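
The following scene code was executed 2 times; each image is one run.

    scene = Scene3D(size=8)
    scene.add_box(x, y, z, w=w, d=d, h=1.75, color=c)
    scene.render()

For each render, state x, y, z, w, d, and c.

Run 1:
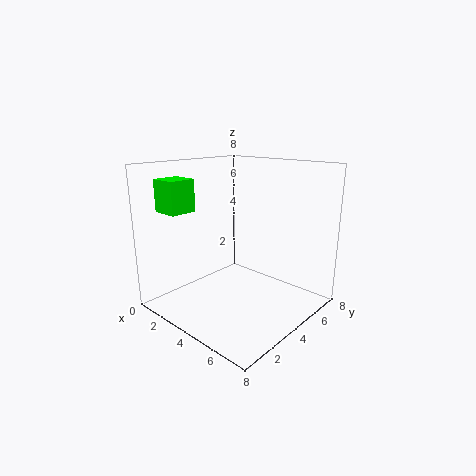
x = 0.75, y = 1, z = 5.5, w = 1.5, d = 1.5, c = 'lime'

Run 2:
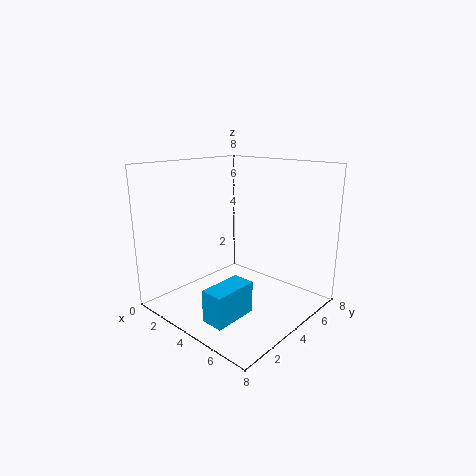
x = 4.25, y = 1, z = 0.25, w = 1.25, d = 2.5, c = 'deepskyblue'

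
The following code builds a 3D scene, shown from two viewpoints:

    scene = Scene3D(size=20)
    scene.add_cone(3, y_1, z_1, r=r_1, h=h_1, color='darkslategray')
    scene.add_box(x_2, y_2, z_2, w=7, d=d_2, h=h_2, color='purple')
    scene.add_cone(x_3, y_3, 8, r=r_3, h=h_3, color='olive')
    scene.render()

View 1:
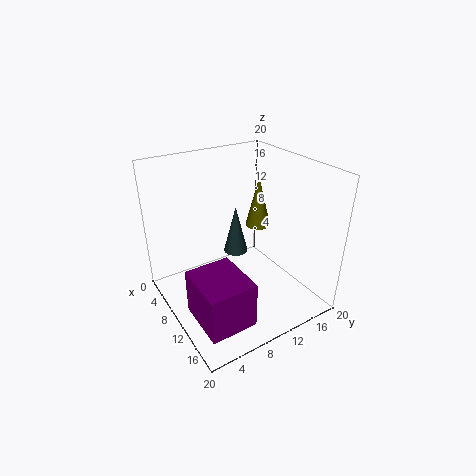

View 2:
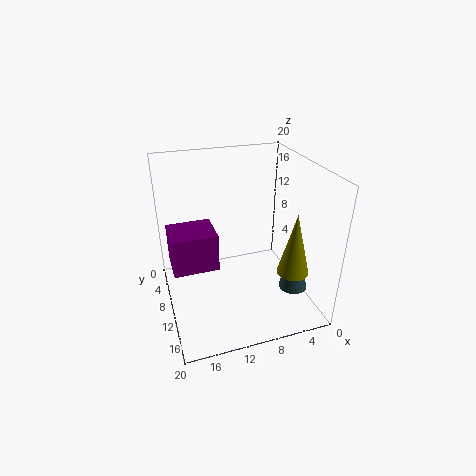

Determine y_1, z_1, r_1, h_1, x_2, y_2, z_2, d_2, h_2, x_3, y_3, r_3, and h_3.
y_1 = 14; z_1 = 3; r_1 = 2; h_1 = 8; x_2 = 12; y_2 = 1; z_2 = 3; d_2 = 6; h_2 = 6; x_3 = 5; y_3 = 17; r_3 = 2; h_3 = 8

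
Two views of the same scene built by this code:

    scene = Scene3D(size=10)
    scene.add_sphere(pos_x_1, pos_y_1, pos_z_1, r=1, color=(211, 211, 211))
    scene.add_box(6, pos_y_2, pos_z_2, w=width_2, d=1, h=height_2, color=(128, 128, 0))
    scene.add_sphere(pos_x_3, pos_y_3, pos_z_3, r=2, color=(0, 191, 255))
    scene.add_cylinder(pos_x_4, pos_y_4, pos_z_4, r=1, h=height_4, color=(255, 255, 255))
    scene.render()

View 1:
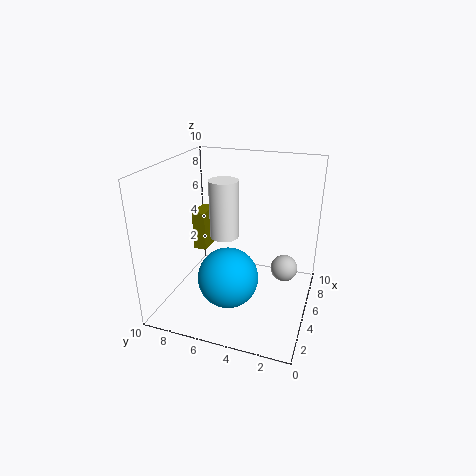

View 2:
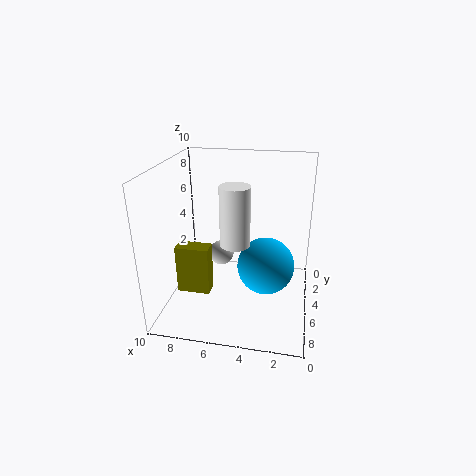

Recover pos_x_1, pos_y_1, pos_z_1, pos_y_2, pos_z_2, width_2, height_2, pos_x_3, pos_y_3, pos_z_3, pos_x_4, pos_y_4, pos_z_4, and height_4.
pos_x_1 = 7, pos_y_1 = 2, pos_z_1 = 2, pos_y_2 = 8, pos_z_2 = 3, width_2 = 2, height_2 = 3, pos_x_3 = 3, pos_y_3 = 5, pos_z_3 = 3, pos_x_4 = 5, pos_y_4 = 6, pos_z_4 = 5, height_4 = 4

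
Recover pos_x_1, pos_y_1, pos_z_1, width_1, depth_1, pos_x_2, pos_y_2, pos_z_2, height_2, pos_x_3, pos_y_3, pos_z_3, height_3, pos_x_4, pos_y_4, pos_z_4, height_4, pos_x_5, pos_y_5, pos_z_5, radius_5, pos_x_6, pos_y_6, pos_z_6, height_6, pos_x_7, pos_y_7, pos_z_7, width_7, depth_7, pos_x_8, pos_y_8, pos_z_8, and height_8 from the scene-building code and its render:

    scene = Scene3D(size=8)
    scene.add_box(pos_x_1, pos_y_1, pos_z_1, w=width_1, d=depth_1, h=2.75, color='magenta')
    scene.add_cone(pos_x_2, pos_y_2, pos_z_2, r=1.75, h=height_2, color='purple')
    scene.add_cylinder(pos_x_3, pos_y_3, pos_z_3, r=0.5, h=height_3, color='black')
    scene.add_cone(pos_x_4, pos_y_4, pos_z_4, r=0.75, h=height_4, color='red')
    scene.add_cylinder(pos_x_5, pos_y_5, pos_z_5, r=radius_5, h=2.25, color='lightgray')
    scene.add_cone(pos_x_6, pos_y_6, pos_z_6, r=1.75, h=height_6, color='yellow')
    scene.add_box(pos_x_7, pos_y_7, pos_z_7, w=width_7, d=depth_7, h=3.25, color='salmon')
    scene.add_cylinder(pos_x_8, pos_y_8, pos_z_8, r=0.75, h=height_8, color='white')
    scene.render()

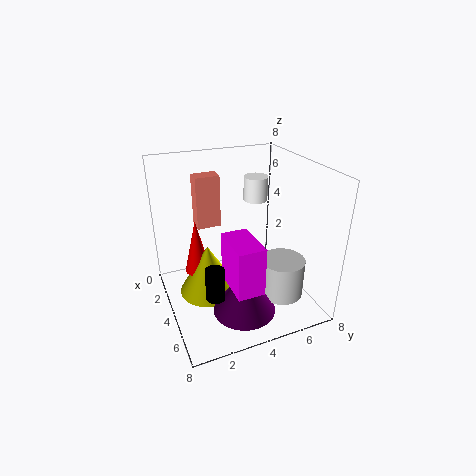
pos_x_1 = 4, pos_y_1 = 3, pos_z_1 = 1.75, width_1 = 2.5, depth_1 = 1.5, pos_x_2 = 5.5, pos_y_2 = 3.75, pos_z_2 = 0.25, height_2 = 2.5, pos_x_3 = 5.75, pos_y_3 = 2, pos_z_3 = 1.75, height_3 = 1.75, pos_x_4 = 2.5, pos_y_4 = 2, pos_z_4 = 1.5, height_4 = 3.25, pos_x_5 = 5.25, pos_y_5 = 6.25, pos_z_5 = 0.5, radius_5 = 1.25, pos_x_6 = 3, pos_y_6 = 2.5, pos_z_6 = 0.25, height_6 = 3, pos_x_7 = 0.25, pos_y_7 = 2.5, pos_z_7 = 3.5, width_7 = 1, depth_7 = 1.5, pos_x_8 = 1.5, pos_y_8 = 6.25, pos_z_8 = 5, height_8 = 1.5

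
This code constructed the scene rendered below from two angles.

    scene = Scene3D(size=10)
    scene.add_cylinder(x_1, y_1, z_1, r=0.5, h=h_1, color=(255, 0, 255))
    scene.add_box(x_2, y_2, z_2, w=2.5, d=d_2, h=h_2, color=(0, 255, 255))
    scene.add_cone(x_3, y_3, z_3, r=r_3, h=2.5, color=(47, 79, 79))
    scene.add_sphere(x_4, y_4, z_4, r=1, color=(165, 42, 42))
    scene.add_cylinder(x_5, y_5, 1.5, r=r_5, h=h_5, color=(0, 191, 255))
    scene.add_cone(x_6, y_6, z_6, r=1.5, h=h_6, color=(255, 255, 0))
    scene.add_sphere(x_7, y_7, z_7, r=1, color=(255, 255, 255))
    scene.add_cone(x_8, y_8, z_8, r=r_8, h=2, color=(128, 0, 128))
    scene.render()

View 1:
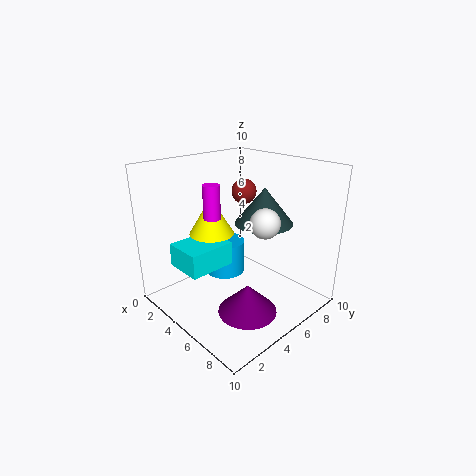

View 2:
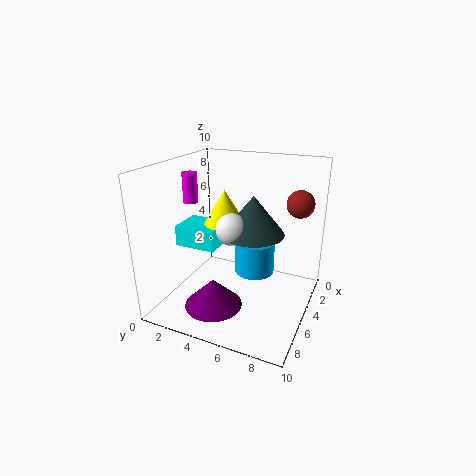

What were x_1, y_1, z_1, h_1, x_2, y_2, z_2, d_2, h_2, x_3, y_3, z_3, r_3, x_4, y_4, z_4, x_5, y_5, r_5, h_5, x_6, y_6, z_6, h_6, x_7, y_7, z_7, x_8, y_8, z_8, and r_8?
x_1 = 6
y_1 = 2
z_1 = 7.5
h_1 = 2
x_2 = 3.5
y_2 = 0.5
z_2 = 4
d_2 = 3
h_2 = 1.5
x_3 = 6
y_3 = 6.5
z_3 = 6
r_3 = 2
x_4 = 2
y_4 = 8.5
z_4 = 7
x_5 = 3
y_5 = 5.5
r_5 = 1.5
h_5 = 2.5
x_6 = 4
y_6 = 3.5
z_6 = 5.5
h_6 = 2.5
x_7 = 7
y_7 = 5.5
z_7 = 6.5
x_8 = 7
y_8 = 4
z_8 = 0.5
r_8 = 2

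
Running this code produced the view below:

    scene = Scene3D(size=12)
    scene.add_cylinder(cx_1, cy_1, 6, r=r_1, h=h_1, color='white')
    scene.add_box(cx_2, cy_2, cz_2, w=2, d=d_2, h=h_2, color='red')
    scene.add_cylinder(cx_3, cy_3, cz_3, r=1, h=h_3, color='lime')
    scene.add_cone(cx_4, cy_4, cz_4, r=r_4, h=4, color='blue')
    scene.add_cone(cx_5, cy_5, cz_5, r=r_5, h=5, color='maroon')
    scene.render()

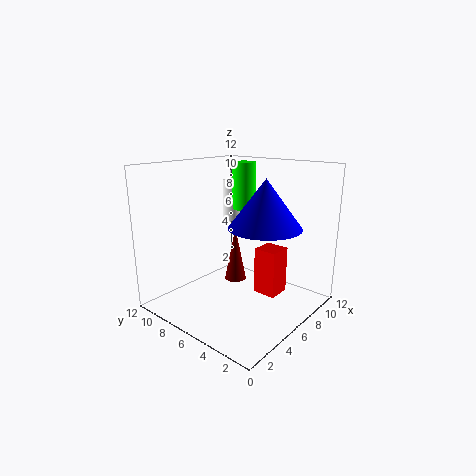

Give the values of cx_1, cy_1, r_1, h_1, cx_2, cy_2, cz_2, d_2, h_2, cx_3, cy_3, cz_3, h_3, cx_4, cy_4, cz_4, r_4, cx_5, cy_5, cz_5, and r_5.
cx_1 = 10; cy_1 = 10; r_1 = 1; h_1 = 4; cx_2 = 7; cy_2 = 3; cz_2 = 1; d_2 = 2; h_2 = 4; cx_3 = 8; cy_3 = 7; cz_3 = 8; h_3 = 4; cx_4 = 7; cy_4 = 4; cz_4 = 7; r_4 = 3; cx_5 = 8; cy_5 = 8; cz_5 = 1; r_5 = 1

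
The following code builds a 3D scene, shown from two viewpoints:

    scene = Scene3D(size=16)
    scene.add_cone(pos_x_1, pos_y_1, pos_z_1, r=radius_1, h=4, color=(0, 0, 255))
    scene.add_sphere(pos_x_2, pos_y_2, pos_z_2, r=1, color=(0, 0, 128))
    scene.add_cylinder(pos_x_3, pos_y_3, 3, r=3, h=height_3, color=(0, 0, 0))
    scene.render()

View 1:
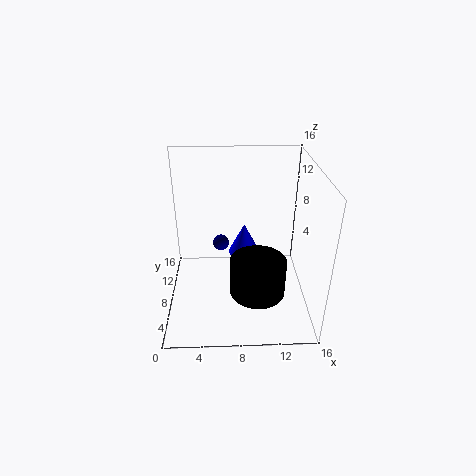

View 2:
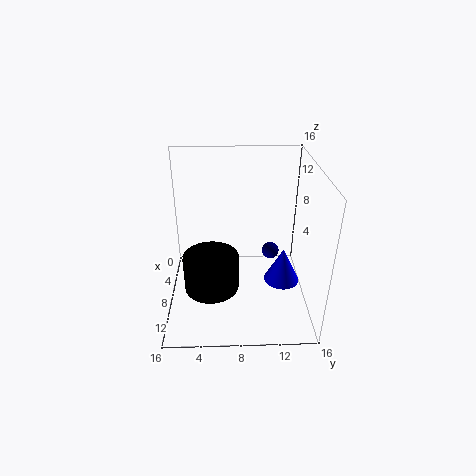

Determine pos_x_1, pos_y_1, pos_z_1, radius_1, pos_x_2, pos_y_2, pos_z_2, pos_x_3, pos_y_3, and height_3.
pos_x_1 = 9
pos_y_1 = 13
pos_z_1 = 3
radius_1 = 2
pos_x_2 = 6
pos_y_2 = 12
pos_z_2 = 5
pos_x_3 = 10
pos_y_3 = 5
height_3 = 4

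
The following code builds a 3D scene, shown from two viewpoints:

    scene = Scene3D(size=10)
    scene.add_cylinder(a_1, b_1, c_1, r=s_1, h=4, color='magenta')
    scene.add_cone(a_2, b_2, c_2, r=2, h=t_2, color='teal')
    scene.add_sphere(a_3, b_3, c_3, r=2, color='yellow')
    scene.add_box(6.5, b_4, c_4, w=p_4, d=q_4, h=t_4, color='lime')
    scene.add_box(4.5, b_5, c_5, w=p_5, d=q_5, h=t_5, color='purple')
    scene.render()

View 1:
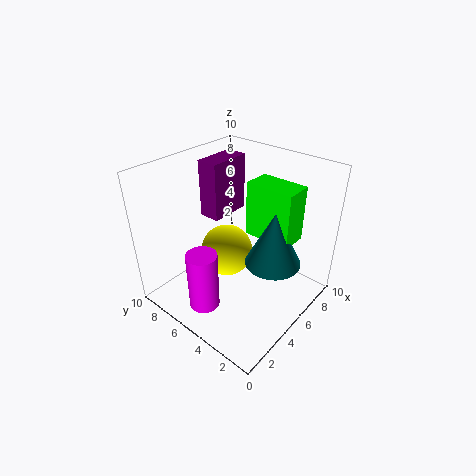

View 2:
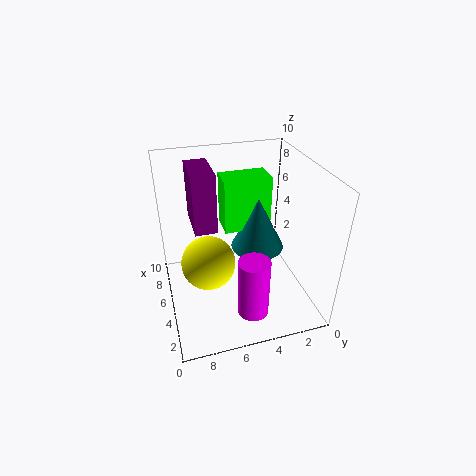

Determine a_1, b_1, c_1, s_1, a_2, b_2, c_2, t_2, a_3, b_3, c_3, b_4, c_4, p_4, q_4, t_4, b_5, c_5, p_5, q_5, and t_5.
a_1 = 1.5; b_1 = 5; c_1 = 1.5; s_1 = 1; a_2 = 6.5; b_2 = 3; c_2 = 3; t_2 = 4; a_3 = 6; b_3 = 7; c_3 = 2.5; b_4 = 2; c_4 = 4.5; p_4 = 2; q_4 = 3.5; t_4 = 4; b_5 = 6.5; c_5 = 6; p_5 = 3; q_5 = 1.5; t_5 = 4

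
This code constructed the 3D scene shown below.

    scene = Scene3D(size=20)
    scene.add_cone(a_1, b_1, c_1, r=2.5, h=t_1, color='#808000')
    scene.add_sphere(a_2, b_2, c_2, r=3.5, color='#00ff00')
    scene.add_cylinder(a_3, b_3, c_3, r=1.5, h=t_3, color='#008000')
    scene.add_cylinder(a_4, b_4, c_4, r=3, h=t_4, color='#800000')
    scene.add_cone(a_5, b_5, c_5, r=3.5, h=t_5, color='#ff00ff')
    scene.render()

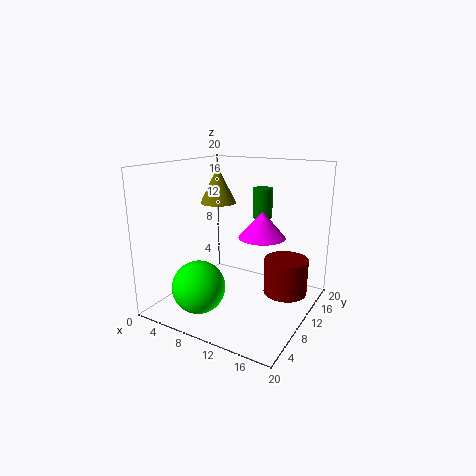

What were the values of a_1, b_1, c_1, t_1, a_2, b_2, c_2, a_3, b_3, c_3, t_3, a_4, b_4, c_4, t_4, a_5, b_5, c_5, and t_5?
a_1 = 6.5
b_1 = 10.5
c_1 = 14.5
t_1 = 5
a_2 = 7.5
b_2 = 4
c_2 = 4.5
a_3 = 10.5
b_3 = 16.5
c_3 = 11.5
t_3 = 4.5
a_4 = 16.5
b_4 = 12
c_4 = 2.5
t_4 = 5
a_5 = 11.5
b_5 = 14.5
c_5 = 9
t_5 = 4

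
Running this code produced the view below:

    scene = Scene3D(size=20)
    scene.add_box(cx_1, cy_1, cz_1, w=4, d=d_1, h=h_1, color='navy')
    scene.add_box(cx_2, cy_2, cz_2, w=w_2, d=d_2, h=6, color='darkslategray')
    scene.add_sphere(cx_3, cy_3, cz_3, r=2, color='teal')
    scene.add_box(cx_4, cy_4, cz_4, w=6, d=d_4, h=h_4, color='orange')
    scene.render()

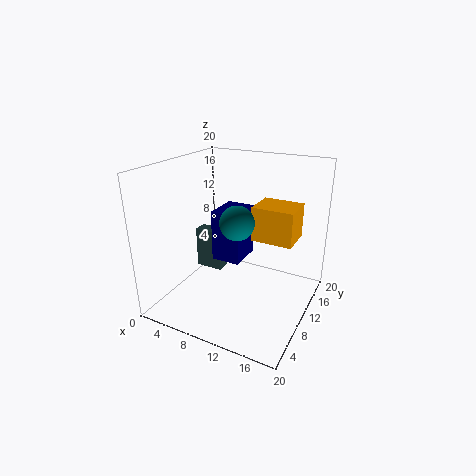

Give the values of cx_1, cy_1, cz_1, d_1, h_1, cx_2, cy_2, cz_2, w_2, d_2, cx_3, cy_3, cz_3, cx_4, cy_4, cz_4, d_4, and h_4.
cx_1 = 7
cy_1 = 8
cz_1 = 7
d_1 = 5
h_1 = 7
cx_2 = 3
cy_2 = 10
cz_2 = 4
w_2 = 4
d_2 = 2
cx_3 = 13
cy_3 = 4
cz_3 = 15
cx_4 = 11
cy_4 = 12
cz_4 = 9
d_4 = 5
h_4 = 5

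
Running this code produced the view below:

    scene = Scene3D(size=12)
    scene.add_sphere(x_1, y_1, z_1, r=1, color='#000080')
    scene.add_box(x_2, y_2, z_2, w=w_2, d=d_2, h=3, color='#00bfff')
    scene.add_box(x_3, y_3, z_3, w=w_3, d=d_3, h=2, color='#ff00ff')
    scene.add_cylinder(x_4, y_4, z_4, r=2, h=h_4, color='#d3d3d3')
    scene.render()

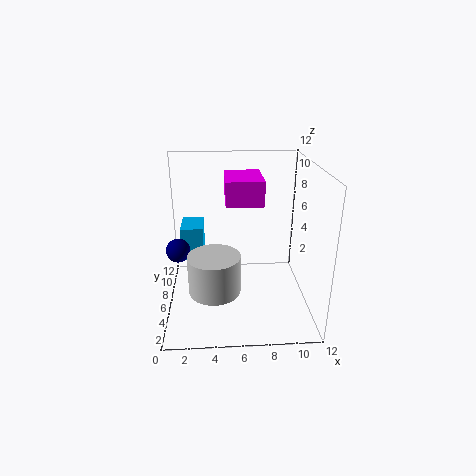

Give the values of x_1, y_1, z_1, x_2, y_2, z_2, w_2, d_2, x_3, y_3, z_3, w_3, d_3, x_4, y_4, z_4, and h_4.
x_1 = 1, y_1 = 6, z_1 = 5, x_2 = 1, y_2 = 8, z_2 = 3, w_2 = 2, d_2 = 3, x_3 = 5, y_3 = 5, z_3 = 9, w_3 = 3, d_3 = 4, x_4 = 4, y_4 = 3, z_4 = 3, h_4 = 3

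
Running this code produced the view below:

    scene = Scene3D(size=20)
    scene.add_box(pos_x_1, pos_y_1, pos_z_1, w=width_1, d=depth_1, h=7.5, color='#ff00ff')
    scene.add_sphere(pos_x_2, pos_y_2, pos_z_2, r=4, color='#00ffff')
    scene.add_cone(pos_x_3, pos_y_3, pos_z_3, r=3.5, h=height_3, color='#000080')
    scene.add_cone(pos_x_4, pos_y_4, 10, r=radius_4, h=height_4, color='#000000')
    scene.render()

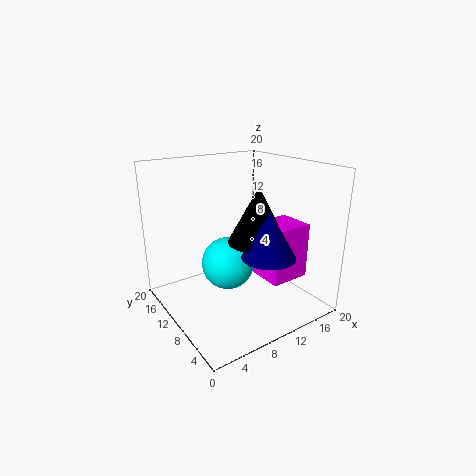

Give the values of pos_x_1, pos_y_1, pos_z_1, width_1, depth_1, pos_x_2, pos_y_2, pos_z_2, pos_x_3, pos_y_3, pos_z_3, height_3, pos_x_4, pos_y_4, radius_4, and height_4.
pos_x_1 = 11.5
pos_y_1 = 3.5
pos_z_1 = 5
width_1 = 5.5
depth_1 = 5
pos_x_2 = 10.5
pos_y_2 = 13.5
pos_z_2 = 4.5
pos_x_3 = 11
pos_y_3 = 4.5
pos_z_3 = 9
height_3 = 6
pos_x_4 = 11.5
pos_y_4 = 7.5
radius_4 = 4
height_4 = 7.5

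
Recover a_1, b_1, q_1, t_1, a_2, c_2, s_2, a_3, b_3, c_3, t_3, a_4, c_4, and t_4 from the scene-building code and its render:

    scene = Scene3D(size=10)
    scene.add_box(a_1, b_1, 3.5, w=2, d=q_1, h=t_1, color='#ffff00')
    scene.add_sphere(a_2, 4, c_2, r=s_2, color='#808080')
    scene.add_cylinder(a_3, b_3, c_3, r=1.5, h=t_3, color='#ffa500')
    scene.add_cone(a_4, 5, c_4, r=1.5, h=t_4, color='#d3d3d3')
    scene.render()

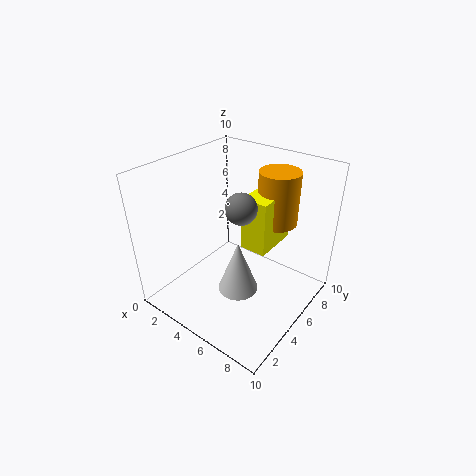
a_1 = 4.5; b_1 = 6; q_1 = 3.5; t_1 = 4; a_2 = 6; c_2 = 8; s_2 = 1; a_3 = 6; b_3 = 8.5; c_3 = 5; t_3 = 4; a_4 = 5; c_4 = 0.5; t_4 = 4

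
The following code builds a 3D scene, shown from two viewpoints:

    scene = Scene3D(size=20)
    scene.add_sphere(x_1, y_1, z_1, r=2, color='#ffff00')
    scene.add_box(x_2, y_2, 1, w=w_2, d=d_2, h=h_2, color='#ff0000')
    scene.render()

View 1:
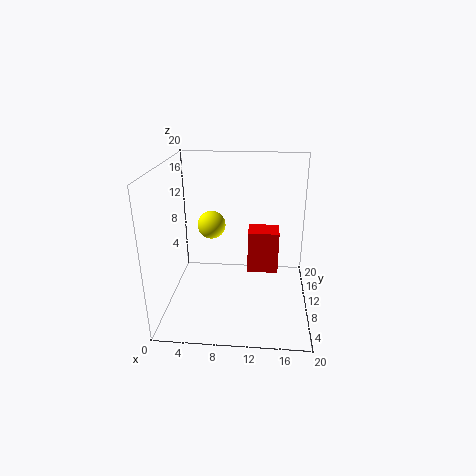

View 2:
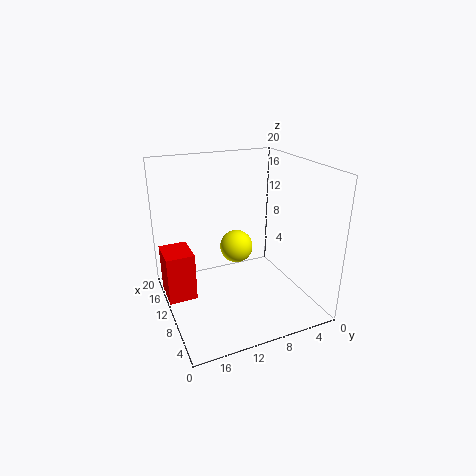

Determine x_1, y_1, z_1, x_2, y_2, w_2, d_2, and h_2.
x_1 = 6
y_1 = 12
z_1 = 11
x_2 = 11
y_2 = 16
w_2 = 5
d_2 = 4
h_2 = 7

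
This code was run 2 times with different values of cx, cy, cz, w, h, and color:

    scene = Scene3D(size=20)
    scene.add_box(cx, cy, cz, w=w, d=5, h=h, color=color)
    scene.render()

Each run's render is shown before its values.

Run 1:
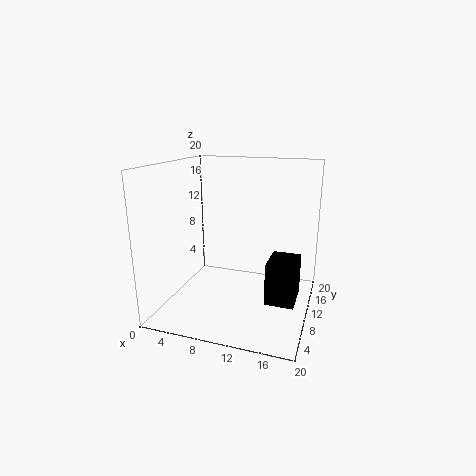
cx = 15
cy = 5.5
cz = 3
w = 3.75
h = 5.5
color = 'black'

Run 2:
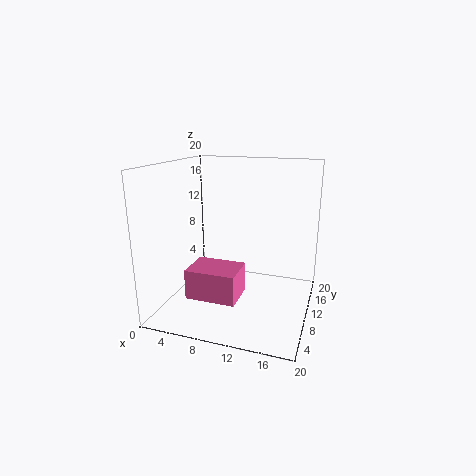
cx = 4.75
cy = 3.75
cz = 3
w = 6.75
h = 4
color = 'hotpink'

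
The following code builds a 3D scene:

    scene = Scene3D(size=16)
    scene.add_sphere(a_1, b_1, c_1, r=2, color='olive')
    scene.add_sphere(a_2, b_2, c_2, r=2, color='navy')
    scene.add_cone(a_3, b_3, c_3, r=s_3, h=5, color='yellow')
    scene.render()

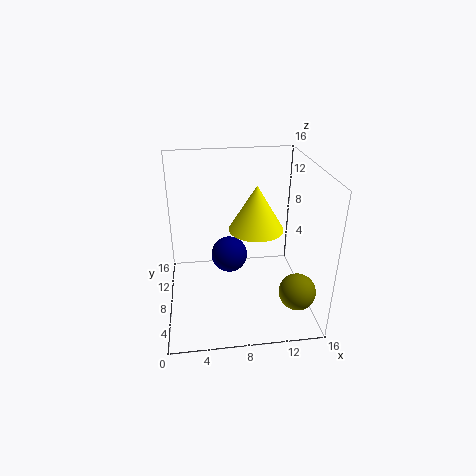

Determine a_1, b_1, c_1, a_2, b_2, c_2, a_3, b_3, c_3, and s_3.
a_1 = 14
b_1 = 4
c_1 = 3
a_2 = 7
b_2 = 8
c_2 = 6
a_3 = 10
b_3 = 8
c_3 = 9
s_3 = 3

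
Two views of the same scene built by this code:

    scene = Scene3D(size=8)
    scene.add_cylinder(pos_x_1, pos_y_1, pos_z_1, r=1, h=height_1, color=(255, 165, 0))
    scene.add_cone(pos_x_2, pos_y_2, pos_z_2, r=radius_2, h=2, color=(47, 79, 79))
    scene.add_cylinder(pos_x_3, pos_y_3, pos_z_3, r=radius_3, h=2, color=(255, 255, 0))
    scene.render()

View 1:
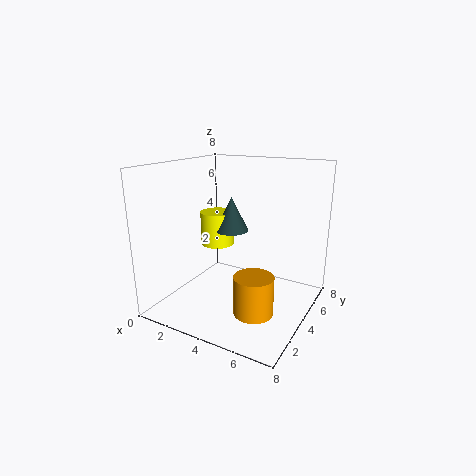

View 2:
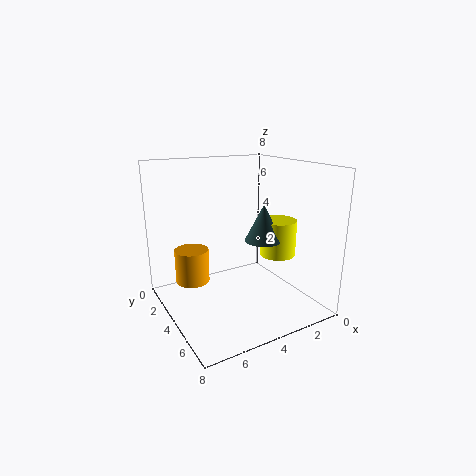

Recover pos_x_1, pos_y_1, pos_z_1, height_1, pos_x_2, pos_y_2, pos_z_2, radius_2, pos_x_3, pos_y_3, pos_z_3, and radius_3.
pos_x_1 = 6, pos_y_1 = 2, pos_z_1 = 1, height_1 = 2, pos_x_2 = 3, pos_y_2 = 5, pos_z_2 = 4, radius_2 = 1, pos_x_3 = 2, pos_y_3 = 5, pos_z_3 = 3, radius_3 = 1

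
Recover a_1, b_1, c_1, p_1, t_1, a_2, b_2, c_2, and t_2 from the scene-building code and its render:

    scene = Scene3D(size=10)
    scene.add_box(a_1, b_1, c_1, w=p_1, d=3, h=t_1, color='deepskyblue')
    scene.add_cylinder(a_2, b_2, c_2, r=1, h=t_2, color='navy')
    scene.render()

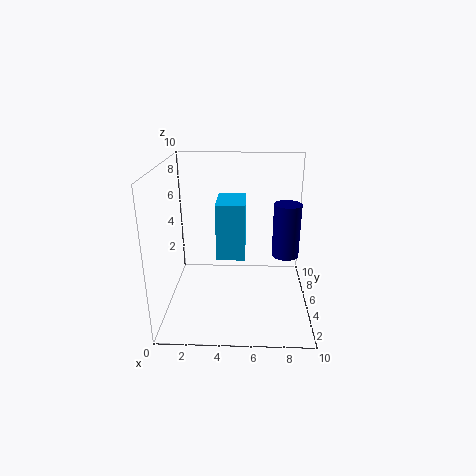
a_1 = 3.5; b_1 = 4.5; c_1 = 3.5; p_1 = 2; t_1 = 4; a_2 = 8.5; b_2 = 6.5; c_2 = 3; t_2 = 4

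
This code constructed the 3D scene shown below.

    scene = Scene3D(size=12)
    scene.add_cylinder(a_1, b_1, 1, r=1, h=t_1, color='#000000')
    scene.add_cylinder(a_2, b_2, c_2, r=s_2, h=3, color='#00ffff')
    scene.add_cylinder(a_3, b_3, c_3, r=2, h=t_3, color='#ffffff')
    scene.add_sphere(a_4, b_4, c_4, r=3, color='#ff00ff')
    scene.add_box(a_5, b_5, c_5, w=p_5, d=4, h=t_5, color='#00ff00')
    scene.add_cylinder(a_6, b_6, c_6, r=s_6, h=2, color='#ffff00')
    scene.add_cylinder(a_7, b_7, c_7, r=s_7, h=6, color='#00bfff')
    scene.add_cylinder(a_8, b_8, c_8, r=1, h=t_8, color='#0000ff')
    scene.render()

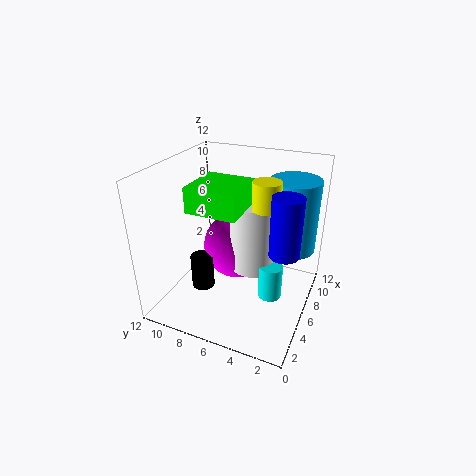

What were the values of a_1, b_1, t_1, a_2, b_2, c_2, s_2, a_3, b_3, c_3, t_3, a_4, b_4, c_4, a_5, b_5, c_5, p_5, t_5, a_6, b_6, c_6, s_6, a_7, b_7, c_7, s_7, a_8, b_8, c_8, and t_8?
a_1 = 5, b_1 = 9, t_1 = 3, a_2 = 6, b_2 = 3, c_2 = 1, s_2 = 1, a_3 = 7, b_3 = 5, c_3 = 3, t_3 = 6, a_4 = 8, b_4 = 7, c_4 = 4, a_5 = 3, b_5 = 5, c_5 = 9, p_5 = 4, t_5 = 2, a_6 = 4, b_6 = 3, c_6 = 10, s_6 = 1, a_7 = 8, b_7 = 2, c_7 = 5, s_7 = 2, a_8 = 2, b_8 = 1, c_8 = 8, t_8 = 4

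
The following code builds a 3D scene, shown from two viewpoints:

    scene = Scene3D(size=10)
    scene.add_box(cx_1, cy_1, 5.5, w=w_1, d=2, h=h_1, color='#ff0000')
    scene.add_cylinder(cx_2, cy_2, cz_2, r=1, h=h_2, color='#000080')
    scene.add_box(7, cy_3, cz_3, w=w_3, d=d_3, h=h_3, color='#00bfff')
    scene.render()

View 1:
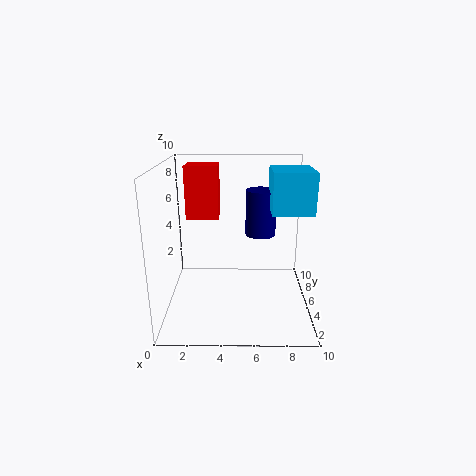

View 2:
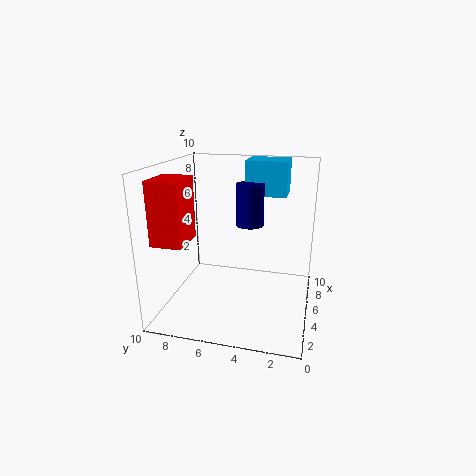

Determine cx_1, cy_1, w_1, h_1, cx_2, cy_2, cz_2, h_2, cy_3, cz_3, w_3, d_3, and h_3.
cx_1 = 1, cy_1 = 7.5, w_1 = 2.5, h_1 = 4, cx_2 = 6.5, cy_2 = 4.5, cz_2 = 5.5, h_2 = 3, cy_3 = 2, cz_3 = 7.5, w_3 = 2.5, d_3 = 3, h_3 = 2.5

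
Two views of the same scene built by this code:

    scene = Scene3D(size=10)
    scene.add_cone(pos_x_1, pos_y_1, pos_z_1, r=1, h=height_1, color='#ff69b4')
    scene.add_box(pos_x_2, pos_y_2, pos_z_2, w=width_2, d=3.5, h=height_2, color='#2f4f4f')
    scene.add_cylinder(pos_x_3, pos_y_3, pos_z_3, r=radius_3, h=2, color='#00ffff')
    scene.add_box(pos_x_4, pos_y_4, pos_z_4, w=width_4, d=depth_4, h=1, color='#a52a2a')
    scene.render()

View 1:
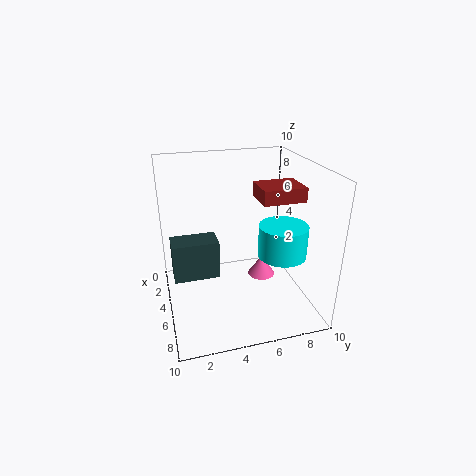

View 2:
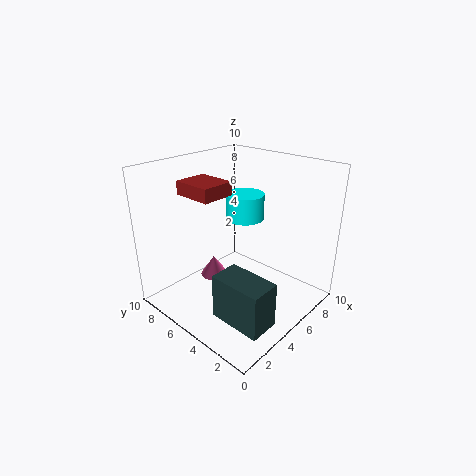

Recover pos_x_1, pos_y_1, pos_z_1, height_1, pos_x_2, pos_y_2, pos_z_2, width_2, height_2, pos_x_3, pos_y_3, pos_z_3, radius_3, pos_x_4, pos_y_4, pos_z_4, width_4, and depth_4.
pos_x_1 = 4.5; pos_y_1 = 7; pos_z_1 = 1.5; height_1 = 1.5; pos_x_2 = 1.5; pos_y_2 = 0.5; pos_z_2 = 1; width_2 = 2; height_2 = 3; pos_x_3 = 8; pos_y_3 = 7; pos_z_3 = 5; radius_3 = 1.5; pos_x_4 = 3.5; pos_y_4 = 6.5; pos_z_4 = 7.5; width_4 = 2.5; depth_4 = 3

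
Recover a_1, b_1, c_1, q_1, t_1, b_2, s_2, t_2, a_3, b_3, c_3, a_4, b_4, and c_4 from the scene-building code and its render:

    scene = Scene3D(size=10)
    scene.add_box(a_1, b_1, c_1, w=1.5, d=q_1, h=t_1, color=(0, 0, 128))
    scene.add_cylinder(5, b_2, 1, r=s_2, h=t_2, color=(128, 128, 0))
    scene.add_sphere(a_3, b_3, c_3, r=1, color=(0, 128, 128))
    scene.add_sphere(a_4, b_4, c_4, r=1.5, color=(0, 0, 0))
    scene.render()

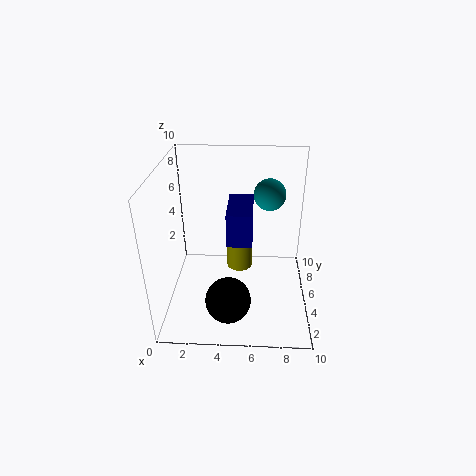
a_1 = 4.5; b_1 = 1.5; c_1 = 6.5; q_1 = 3; t_1 = 2; b_2 = 7.5; s_2 = 1; t_2 = 3.5; a_3 = 7; b_3 = 4.5; c_3 = 8.5; a_4 = 4.5; b_4 = 2; c_4 = 2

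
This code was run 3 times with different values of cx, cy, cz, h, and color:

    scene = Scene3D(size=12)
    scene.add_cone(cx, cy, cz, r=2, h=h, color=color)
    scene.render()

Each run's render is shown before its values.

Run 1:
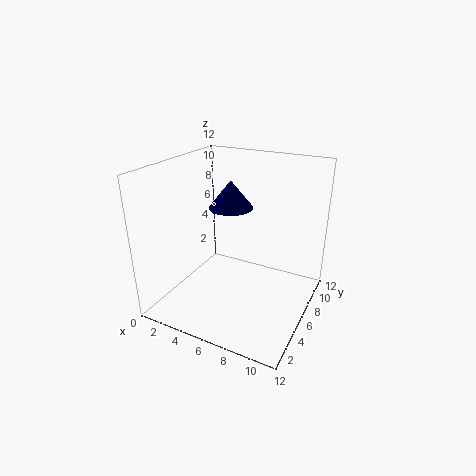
cx = 4, cy = 8.5, cz = 7.5, h = 2.5, color = 'navy'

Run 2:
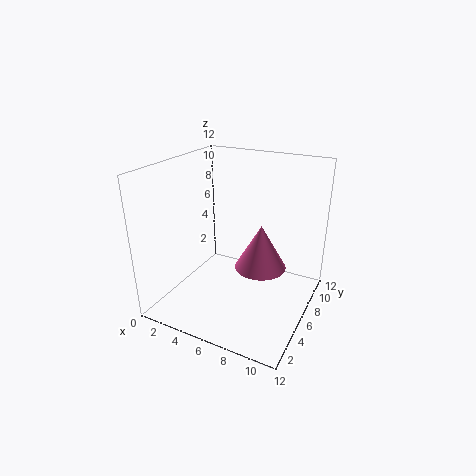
cx = 8.5, cy = 5, cz = 4.5, h = 3.5, color = 'hotpink'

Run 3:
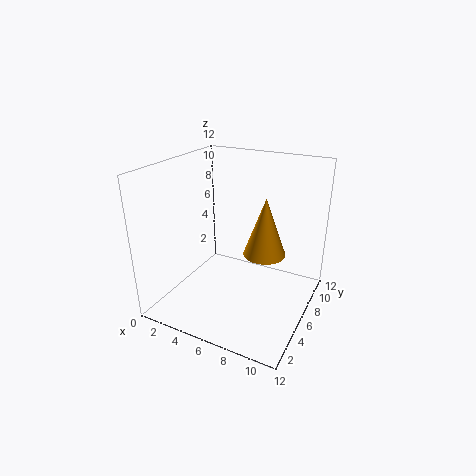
cx = 7, cy = 9.5, cz = 3, h = 5.5, color = 'orange'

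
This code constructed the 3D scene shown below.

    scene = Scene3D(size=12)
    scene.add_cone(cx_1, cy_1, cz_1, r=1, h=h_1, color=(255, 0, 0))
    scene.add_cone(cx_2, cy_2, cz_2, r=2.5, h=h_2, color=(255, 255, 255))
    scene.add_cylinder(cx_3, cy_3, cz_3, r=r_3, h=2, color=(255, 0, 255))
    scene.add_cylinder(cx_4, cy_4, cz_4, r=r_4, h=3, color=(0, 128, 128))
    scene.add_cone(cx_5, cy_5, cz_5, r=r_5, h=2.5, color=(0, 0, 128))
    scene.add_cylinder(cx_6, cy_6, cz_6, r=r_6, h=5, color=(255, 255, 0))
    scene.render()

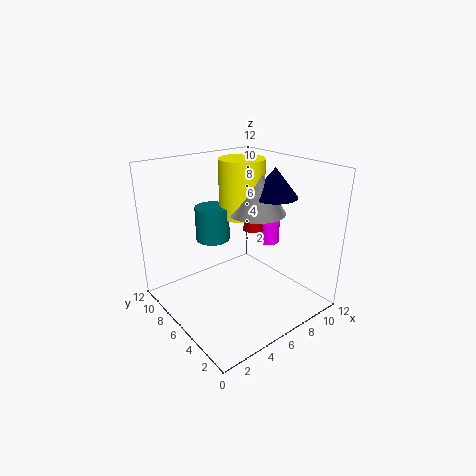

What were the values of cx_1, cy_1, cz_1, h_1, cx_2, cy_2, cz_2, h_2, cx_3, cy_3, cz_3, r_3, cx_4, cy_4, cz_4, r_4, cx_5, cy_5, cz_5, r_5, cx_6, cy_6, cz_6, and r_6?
cx_1 = 9, cy_1 = 7.5, cz_1 = 5.5, h_1 = 3, cx_2 = 8.5, cy_2 = 6.5, cz_2 = 7.5, h_2 = 4, cx_3 = 10.5, cy_3 = 7, cz_3 = 4, r_3 = 1, cx_4 = 5.5, cy_4 = 9, cz_4 = 5, r_4 = 1.5, cx_5 = 9.5, cy_5 = 5.5, cz_5 = 9, r_5 = 2, cx_6 = 8, cy_6 = 8, cz_6 = 7, r_6 = 2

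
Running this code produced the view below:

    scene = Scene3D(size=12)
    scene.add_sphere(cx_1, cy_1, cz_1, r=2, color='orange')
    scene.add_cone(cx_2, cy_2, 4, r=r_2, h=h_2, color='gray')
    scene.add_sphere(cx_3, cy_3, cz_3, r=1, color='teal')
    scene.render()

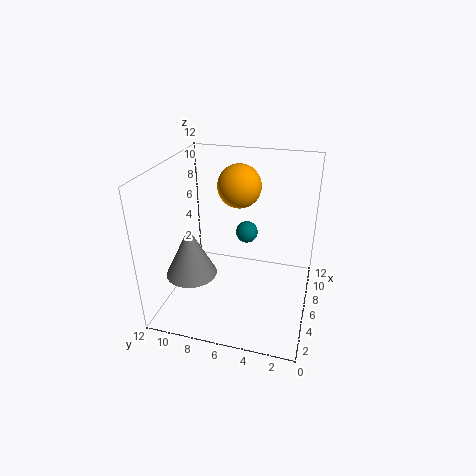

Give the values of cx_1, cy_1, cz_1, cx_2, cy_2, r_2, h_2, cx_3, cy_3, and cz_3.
cx_1 = 10, cy_1 = 7, cz_1 = 9, cx_2 = 3, cy_2 = 9, r_2 = 2, h_2 = 4, cx_3 = 9, cy_3 = 6, cz_3 = 5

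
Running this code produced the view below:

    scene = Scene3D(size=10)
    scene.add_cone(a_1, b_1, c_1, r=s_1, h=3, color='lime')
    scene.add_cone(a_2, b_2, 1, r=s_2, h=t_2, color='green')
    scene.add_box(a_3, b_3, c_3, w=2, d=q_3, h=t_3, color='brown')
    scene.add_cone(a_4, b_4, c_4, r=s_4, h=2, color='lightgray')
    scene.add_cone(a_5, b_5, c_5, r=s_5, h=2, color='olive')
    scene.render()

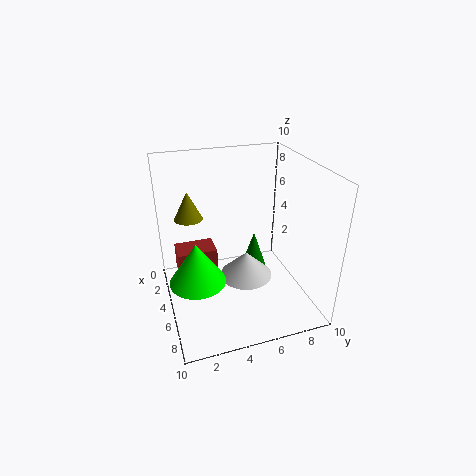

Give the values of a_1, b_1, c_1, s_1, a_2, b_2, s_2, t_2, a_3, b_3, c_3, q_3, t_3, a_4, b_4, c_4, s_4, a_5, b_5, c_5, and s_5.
a_1 = 5
b_1 = 2
c_1 = 2
s_1 = 2
a_2 = 3
b_2 = 7
s_2 = 1
t_2 = 3
a_3 = 1
b_3 = 1
c_3 = 1
q_3 = 3
t_3 = 2
a_4 = 4
b_4 = 6
c_4 = 1
s_4 = 2
a_5 = 3
b_5 = 2
c_5 = 6
s_5 = 1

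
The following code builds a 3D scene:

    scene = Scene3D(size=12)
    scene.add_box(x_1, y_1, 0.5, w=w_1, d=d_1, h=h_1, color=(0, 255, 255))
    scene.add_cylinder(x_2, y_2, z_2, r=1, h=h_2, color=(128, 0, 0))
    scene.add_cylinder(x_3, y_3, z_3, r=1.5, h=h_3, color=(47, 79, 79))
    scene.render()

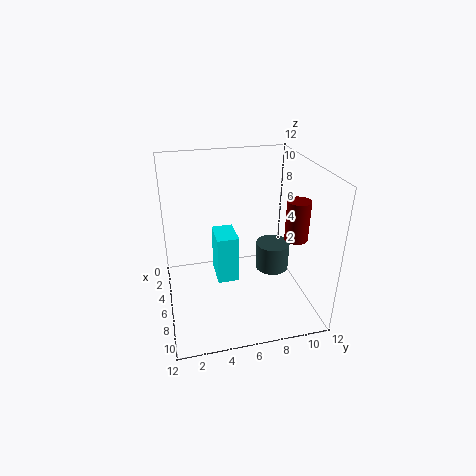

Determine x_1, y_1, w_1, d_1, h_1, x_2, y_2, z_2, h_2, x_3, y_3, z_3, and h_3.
x_1 = 1.5; y_1 = 4.5; w_1 = 3; d_1 = 2; h_1 = 4.5; x_2 = 6.5; y_2 = 11; z_2 = 5.5; h_2 = 3.5; x_3 = 5; y_3 = 9.5; z_3 = 2; h_3 = 2.5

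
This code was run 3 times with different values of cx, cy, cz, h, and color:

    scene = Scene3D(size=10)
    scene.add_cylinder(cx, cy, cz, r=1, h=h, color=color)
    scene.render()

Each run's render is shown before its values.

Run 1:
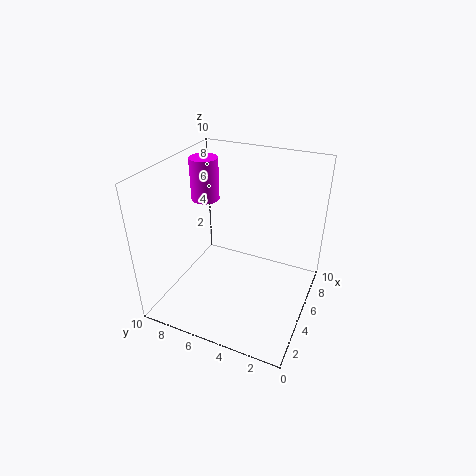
cx = 6
cy = 8
cz = 7
h = 3
color = 'magenta'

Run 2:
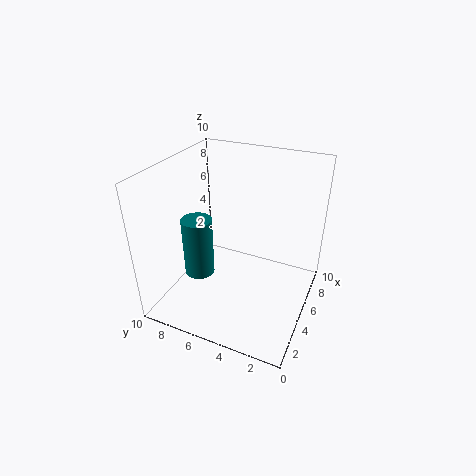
cx = 3
cy = 7
cz = 3
h = 4
color = 'teal'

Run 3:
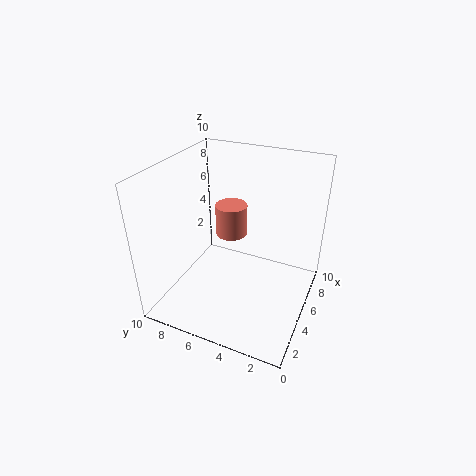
cx = 4
cy = 5
cz = 6
h = 2
color = 'salmon'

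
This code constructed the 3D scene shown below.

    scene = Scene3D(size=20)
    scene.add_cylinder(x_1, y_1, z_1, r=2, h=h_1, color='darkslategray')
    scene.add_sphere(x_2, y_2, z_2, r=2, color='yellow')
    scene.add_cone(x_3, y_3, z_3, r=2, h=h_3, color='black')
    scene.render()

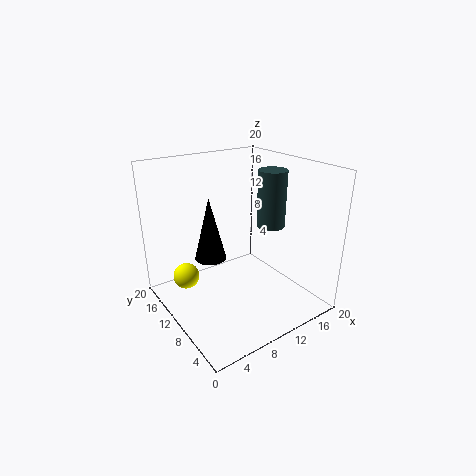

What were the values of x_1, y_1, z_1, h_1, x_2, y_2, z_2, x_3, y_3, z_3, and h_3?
x_1 = 15
y_1 = 9
z_1 = 11
h_1 = 8
x_2 = 5
y_2 = 17
z_2 = 2
x_3 = 5
y_3 = 9
z_3 = 9
h_3 = 8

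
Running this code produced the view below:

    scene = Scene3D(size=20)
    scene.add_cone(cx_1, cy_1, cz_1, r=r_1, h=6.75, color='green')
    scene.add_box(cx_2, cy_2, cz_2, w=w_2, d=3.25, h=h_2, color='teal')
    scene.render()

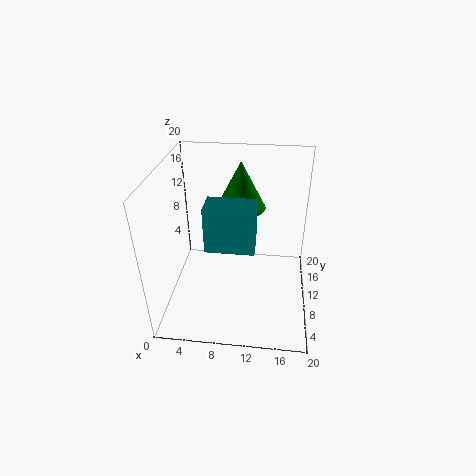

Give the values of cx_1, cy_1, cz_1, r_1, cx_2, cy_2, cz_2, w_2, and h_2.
cx_1 = 10, cy_1 = 13.5, cz_1 = 13, r_1 = 3.5, cx_2 = 7, cy_2 = 2.5, cz_2 = 12.75, w_2 = 5.75, h_2 = 5.5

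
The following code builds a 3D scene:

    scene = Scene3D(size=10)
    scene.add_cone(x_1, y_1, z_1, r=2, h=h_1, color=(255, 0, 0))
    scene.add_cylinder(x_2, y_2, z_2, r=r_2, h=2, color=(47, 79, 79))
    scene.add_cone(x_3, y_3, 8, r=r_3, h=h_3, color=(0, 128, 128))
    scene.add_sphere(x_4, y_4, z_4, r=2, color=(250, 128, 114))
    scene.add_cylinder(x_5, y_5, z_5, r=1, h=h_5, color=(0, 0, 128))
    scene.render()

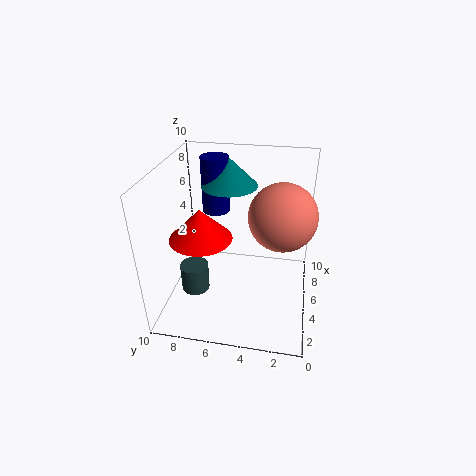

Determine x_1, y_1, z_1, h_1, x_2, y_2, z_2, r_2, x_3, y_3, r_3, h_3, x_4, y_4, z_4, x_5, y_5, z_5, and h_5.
x_1 = 3; y_1 = 7; z_1 = 6; h_1 = 2; x_2 = 4; y_2 = 8; z_2 = 1; r_2 = 1; x_3 = 7; y_3 = 6; r_3 = 2; h_3 = 2; x_4 = 3; y_4 = 2; z_4 = 8; x_5 = 7; y_5 = 7; z_5 = 6; h_5 = 4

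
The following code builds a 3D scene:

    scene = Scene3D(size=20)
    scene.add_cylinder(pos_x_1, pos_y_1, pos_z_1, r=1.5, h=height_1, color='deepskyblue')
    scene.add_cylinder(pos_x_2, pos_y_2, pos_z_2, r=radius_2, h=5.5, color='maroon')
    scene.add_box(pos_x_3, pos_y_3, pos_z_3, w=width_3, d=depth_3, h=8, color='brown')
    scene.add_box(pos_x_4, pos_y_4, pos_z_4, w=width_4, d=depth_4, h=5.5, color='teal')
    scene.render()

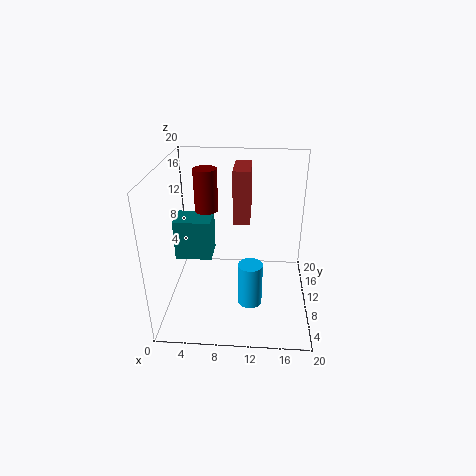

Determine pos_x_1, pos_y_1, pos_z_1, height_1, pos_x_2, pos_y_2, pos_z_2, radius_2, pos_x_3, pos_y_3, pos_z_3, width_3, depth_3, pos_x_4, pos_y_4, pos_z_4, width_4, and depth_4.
pos_x_1 = 12; pos_y_1 = 3.5; pos_z_1 = 4.5; height_1 = 5.5; pos_x_2 = 6; pos_y_2 = 9; pos_z_2 = 14.5; radius_2 = 1.5; pos_x_3 = 9; pos_y_3 = 13; pos_z_3 = 10.5; width_3 = 2.5; depth_3 = 6; pos_x_4 = 1.5; pos_y_4 = 8; pos_z_4 = 7.5; width_4 = 5; depth_4 = 4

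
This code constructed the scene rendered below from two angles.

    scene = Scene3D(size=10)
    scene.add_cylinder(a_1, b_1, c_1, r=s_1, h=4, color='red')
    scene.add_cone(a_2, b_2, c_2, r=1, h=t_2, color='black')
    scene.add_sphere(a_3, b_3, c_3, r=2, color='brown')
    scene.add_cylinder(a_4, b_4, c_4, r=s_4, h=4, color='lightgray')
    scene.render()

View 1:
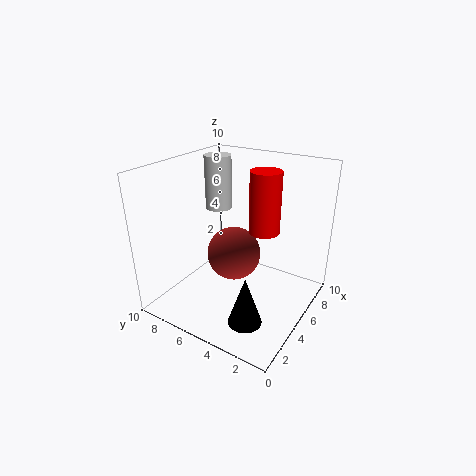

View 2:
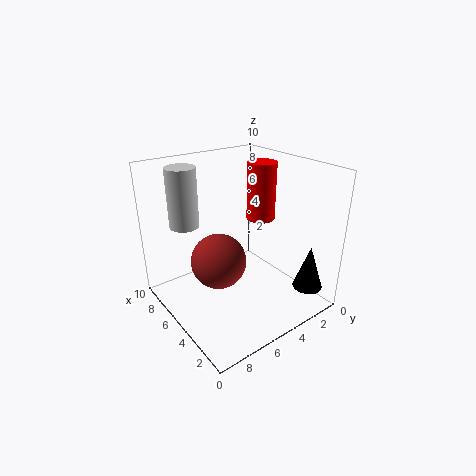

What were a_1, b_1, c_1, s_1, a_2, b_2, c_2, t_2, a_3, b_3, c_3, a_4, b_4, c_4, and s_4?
a_1 = 5; b_1 = 3; c_1 = 6; s_1 = 1; a_2 = 1; b_2 = 2; c_2 = 2; t_2 = 3; a_3 = 6; b_3 = 6; c_3 = 3; a_4 = 7; b_4 = 8; c_4 = 6; s_4 = 1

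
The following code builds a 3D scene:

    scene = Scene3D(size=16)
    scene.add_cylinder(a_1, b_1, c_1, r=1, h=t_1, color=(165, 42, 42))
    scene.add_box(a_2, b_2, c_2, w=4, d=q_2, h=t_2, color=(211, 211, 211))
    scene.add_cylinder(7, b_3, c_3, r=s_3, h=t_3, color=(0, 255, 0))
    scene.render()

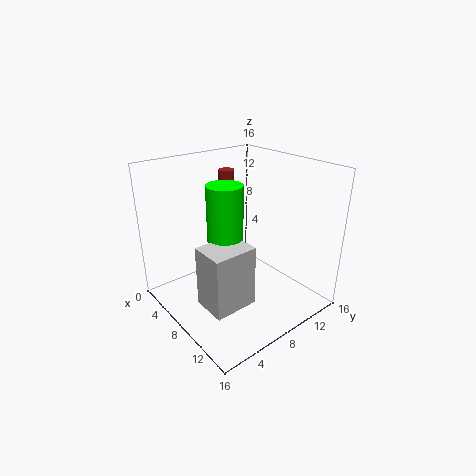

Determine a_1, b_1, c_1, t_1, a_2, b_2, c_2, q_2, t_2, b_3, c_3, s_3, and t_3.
a_1 = 2, b_1 = 11, c_1 = 10, t_1 = 4, a_2 = 7, b_2 = 3, c_2 = 1, q_2 = 5, t_2 = 7, b_3 = 7, c_3 = 7, s_3 = 2, t_3 = 7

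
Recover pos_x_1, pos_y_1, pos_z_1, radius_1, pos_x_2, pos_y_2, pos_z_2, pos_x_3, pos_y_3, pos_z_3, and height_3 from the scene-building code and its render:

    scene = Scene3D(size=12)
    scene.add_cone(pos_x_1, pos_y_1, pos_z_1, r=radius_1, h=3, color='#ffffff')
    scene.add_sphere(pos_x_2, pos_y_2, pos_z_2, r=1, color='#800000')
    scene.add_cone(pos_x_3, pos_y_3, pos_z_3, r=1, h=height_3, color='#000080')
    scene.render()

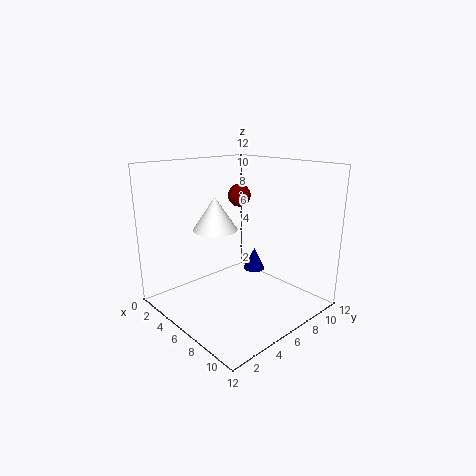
pos_x_1 = 3, pos_y_1 = 6, pos_z_1 = 6, radius_1 = 2, pos_x_2 = 4, pos_y_2 = 8, pos_z_2 = 9, pos_x_3 = 5, pos_y_3 = 9, pos_z_3 = 2, height_3 = 2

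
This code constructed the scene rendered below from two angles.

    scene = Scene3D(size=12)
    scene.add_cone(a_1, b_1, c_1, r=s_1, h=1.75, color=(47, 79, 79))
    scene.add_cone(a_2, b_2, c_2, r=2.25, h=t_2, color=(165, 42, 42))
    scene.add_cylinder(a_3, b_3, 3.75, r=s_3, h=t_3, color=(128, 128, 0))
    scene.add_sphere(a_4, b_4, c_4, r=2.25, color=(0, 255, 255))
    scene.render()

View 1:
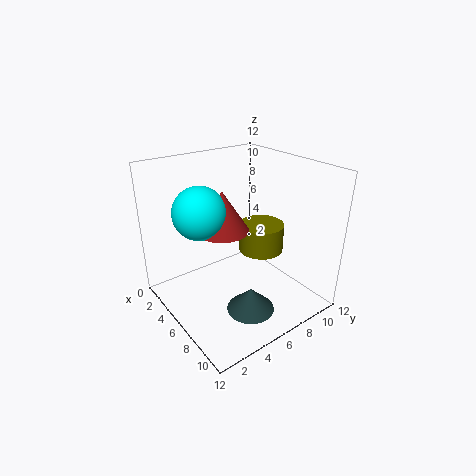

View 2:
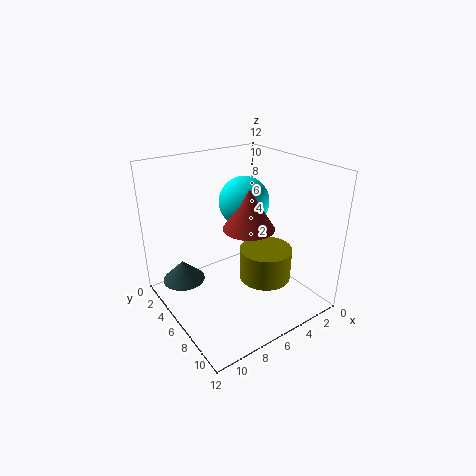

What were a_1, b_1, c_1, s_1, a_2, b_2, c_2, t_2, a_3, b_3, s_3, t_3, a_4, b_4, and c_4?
a_1 = 10.25, b_1 = 4, c_1 = 2.5, s_1 = 1.75, a_2 = 4.5, b_2 = 5.5, c_2 = 6.25, t_2 = 3.5, a_3 = 5.5, b_3 = 9, s_3 = 2, t_3 = 2.5, a_4 = 3.75, b_4 = 3.75, c_4 = 8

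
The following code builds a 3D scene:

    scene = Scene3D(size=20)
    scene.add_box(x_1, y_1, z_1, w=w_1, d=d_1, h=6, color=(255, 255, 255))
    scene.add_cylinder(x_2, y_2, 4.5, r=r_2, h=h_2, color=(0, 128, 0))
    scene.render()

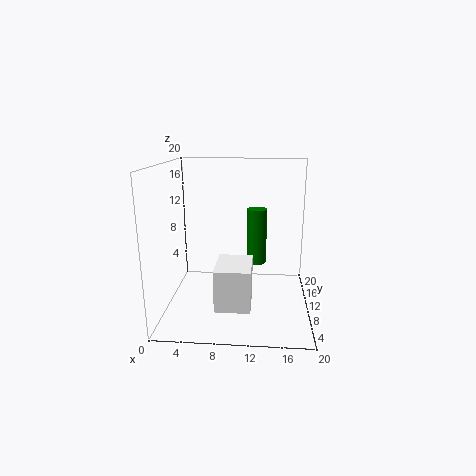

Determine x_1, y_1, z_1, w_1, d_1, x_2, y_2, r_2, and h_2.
x_1 = 7, y_1 = 6, z_1 = 0.5, w_1 = 5, d_1 = 6.5, x_2 = 12.5, y_2 = 15, r_2 = 1.5, h_2 = 8.5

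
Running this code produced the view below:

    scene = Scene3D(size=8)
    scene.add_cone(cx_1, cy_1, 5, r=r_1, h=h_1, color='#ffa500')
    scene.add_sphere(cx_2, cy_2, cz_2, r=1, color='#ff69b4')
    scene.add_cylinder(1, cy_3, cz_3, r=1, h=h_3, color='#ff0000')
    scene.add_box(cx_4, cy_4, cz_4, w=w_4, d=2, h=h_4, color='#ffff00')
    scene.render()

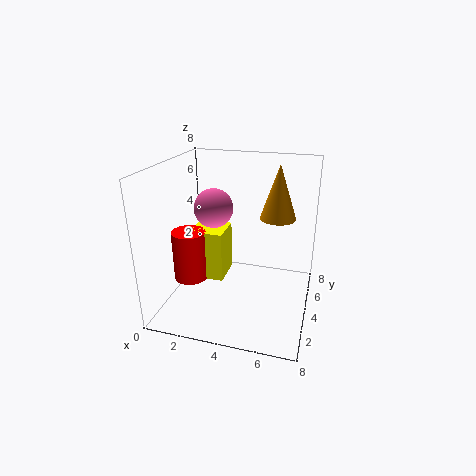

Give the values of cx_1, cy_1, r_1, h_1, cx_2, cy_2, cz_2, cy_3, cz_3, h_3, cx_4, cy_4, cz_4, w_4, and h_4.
cx_1 = 6; cy_1 = 5; r_1 = 1; h_1 = 3; cx_2 = 3; cy_2 = 3; cz_2 = 6; cy_3 = 4; cz_3 = 1; h_3 = 3; cx_4 = 1; cy_4 = 4; cz_4 = 1; w_4 = 2; h_4 = 3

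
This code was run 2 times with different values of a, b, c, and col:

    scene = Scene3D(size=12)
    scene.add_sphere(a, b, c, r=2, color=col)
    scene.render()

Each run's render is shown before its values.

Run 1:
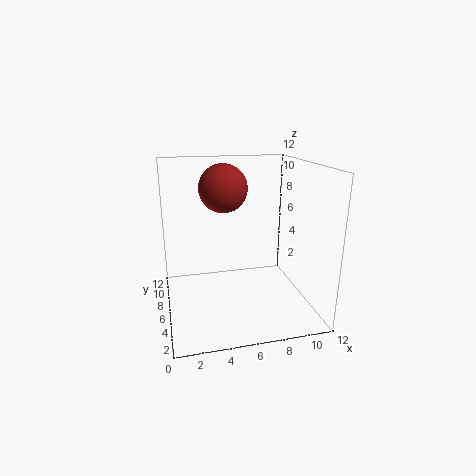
a = 5, b = 7, c = 10, col = 'brown'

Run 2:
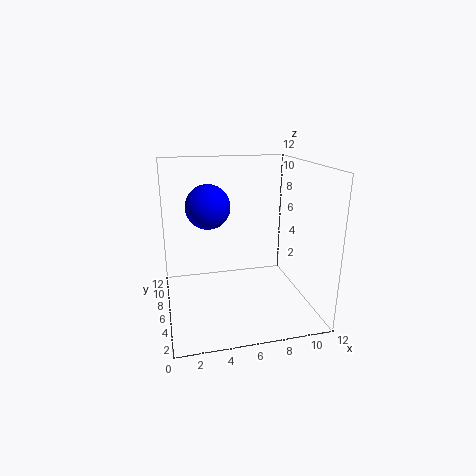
a = 4, b = 9, c = 8, col = 'blue'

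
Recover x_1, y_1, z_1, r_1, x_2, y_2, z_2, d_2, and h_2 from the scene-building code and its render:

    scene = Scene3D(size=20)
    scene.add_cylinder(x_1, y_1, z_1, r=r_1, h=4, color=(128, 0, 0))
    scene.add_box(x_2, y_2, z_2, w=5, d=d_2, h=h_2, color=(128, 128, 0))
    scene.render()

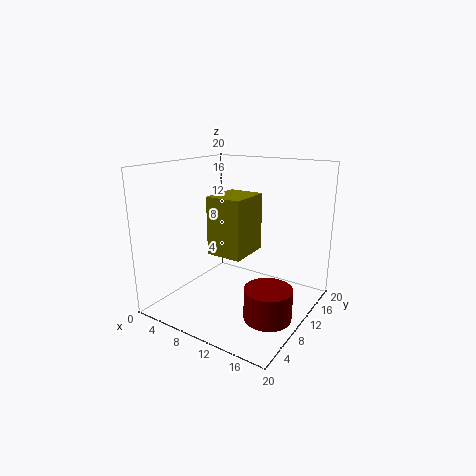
x_1 = 17
y_1 = 6
z_1 = 2
r_1 = 3
x_2 = 7
y_2 = 7
z_2 = 8
d_2 = 6
h_2 = 8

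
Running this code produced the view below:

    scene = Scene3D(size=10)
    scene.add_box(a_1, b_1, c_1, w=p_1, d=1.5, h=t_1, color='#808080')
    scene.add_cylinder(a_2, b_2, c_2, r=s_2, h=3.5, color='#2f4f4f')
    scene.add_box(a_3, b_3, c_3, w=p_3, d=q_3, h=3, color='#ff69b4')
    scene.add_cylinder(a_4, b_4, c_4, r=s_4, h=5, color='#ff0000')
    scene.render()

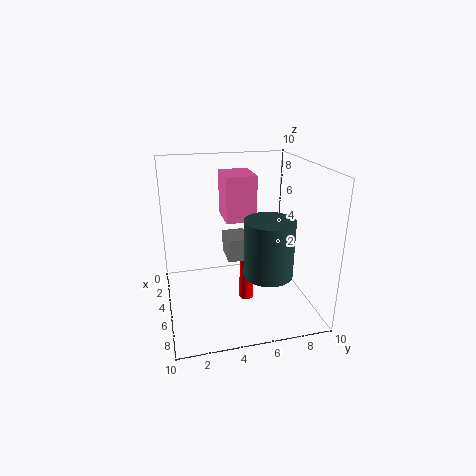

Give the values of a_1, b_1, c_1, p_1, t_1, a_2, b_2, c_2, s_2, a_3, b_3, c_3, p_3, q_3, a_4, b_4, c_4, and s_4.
a_1 = 4.5
b_1 = 4
c_1 = 4
p_1 = 2
t_1 = 1.5
a_2 = 8.5
b_2 = 6
c_2 = 4
s_2 = 1.5
a_3 = 3.5
b_3 = 4
c_3 = 6.5
p_3 = 2.5
q_3 = 2
a_4 = 5.5
b_4 = 5.5
c_4 = 0.5
s_4 = 0.5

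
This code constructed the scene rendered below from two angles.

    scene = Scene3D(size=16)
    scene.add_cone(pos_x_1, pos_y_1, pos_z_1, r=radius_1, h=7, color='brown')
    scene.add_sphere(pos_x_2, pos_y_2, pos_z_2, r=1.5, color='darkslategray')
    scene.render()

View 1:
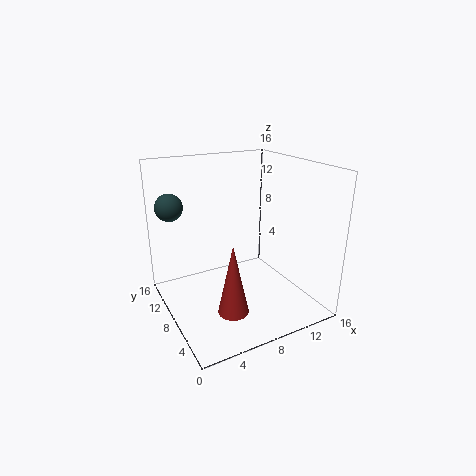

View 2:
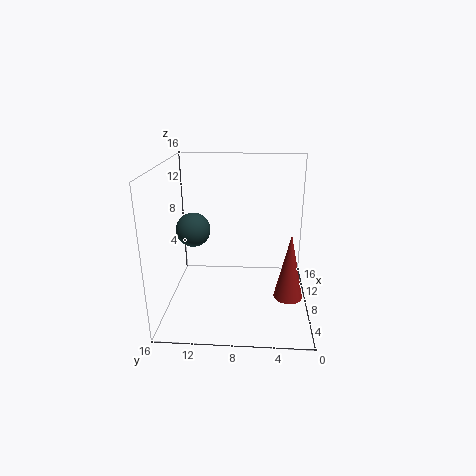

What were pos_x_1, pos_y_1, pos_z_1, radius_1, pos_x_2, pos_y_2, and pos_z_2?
pos_x_1 = 4.5
pos_y_1 = 2.5
pos_z_1 = 3
radius_1 = 1.5
pos_x_2 = 1.5
pos_y_2 = 11.5
pos_z_2 = 11.5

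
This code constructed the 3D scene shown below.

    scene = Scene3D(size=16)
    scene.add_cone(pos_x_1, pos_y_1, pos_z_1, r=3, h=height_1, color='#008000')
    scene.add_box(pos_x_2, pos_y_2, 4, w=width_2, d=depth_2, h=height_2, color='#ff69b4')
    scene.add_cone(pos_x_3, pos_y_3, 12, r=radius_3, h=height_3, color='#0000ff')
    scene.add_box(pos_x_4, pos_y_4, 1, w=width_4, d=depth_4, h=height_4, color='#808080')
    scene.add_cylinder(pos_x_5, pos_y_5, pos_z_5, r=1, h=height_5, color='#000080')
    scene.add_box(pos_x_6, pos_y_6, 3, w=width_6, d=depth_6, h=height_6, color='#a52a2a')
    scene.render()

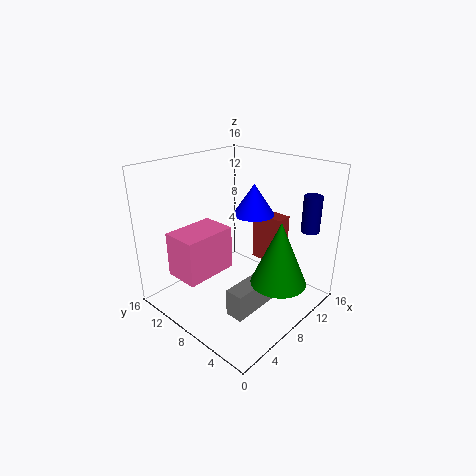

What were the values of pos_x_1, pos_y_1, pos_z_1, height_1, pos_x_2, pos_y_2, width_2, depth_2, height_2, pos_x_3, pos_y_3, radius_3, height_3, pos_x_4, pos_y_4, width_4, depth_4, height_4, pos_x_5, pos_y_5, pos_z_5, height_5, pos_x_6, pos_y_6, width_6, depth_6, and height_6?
pos_x_1 = 9; pos_y_1 = 3; pos_z_1 = 4; height_1 = 7; pos_x_2 = 2; pos_y_2 = 9; width_2 = 6; depth_2 = 4; height_2 = 5; pos_x_3 = 7; pos_y_3 = 5; radius_3 = 2; height_3 = 3; pos_x_4 = 4; pos_y_4 = 4; width_4 = 6; depth_4 = 2; height_4 = 3; pos_x_5 = 13; pos_y_5 = 2; pos_z_5 = 9; height_5 = 4; pos_x_6 = 13; pos_y_6 = 6; width_6 = 2; depth_6 = 4; height_6 = 6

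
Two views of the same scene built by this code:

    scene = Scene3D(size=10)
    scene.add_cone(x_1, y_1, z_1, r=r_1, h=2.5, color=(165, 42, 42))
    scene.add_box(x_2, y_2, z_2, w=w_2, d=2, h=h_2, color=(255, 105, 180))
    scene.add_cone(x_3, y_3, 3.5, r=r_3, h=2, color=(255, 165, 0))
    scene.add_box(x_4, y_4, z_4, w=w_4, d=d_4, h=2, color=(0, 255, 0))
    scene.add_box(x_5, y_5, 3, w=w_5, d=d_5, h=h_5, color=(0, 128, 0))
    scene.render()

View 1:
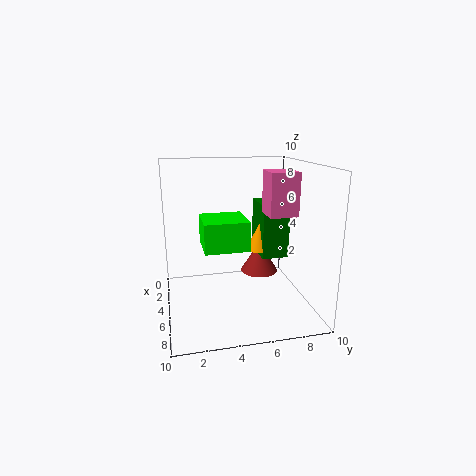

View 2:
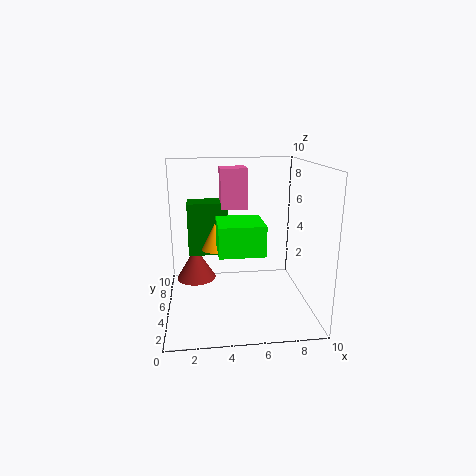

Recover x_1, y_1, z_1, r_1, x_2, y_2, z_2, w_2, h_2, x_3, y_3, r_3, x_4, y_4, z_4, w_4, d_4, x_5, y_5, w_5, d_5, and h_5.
x_1 = 2, y_1 = 7.5, z_1 = 1, r_1 = 1.5, x_2 = 4, y_2 = 7, z_2 = 6.5, w_2 = 2, h_2 = 3, x_3 = 3.5, y_3 = 7, r_3 = 1, x_4 = 3.5, y_4 = 2.5, z_4 = 4.5, w_4 = 3, d_4 = 3, x_5 = 1.5, y_5 = 7, w_5 = 3, d_5 = 2, h_5 = 4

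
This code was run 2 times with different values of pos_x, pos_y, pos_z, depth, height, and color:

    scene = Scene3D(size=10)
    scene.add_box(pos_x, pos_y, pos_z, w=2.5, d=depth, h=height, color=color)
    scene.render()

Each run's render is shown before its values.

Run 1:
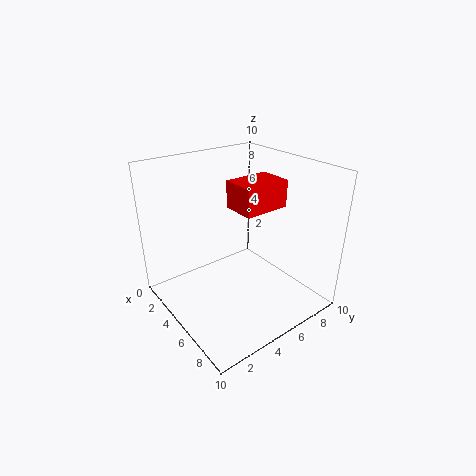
pos_x = 3; pos_y = 5.5; pos_z = 6.5; depth = 3.5; height = 2; color = 'red'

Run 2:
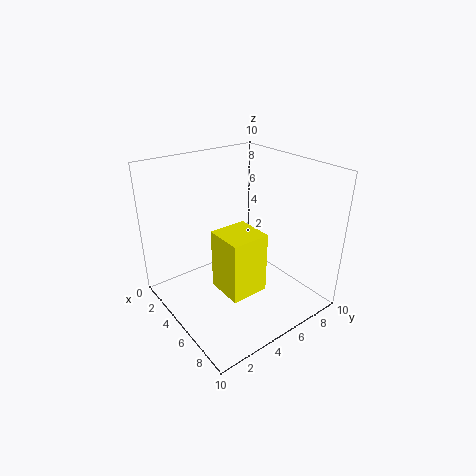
pos_x = 5.5; pos_y = 2.5; pos_z = 2.5; depth = 2.5; height = 4; color = 'yellow'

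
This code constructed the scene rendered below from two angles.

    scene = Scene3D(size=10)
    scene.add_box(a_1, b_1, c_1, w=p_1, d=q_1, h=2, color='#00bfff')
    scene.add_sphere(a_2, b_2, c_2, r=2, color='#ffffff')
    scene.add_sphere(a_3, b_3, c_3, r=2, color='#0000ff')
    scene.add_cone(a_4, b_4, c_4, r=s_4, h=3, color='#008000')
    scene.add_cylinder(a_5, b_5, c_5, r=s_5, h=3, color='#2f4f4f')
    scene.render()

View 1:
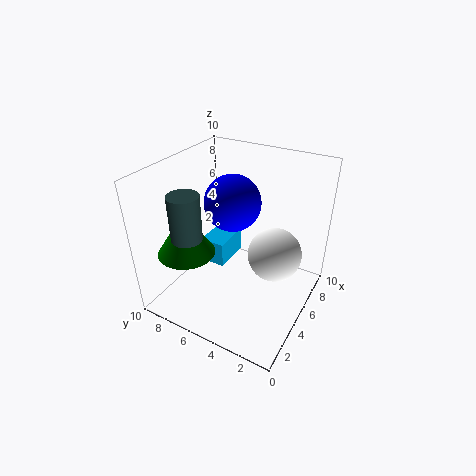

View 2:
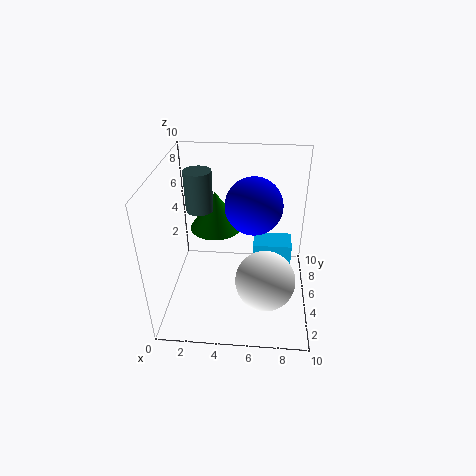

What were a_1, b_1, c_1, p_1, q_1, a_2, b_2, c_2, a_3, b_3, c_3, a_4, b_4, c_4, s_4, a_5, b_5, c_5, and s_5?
a_1 = 6; b_1 = 7; c_1 = 1; p_1 = 3; q_1 = 2; a_2 = 7; b_2 = 3; c_2 = 3; a_3 = 6; b_3 = 6; c_3 = 7; a_4 = 3; b_4 = 8; c_4 = 4; s_4 = 2; a_5 = 2; b_5 = 7; c_5 = 6; s_5 = 1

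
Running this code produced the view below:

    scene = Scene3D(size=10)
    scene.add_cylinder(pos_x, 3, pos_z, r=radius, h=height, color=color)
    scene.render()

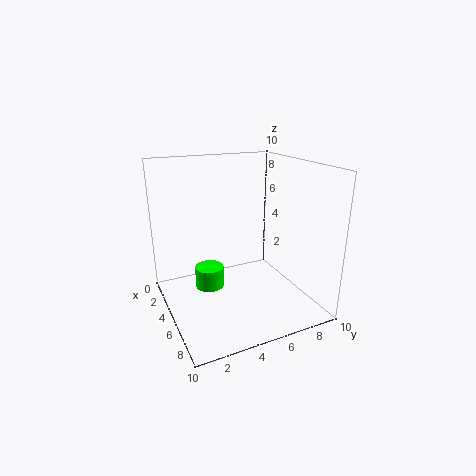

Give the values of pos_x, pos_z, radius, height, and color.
pos_x = 4.5; pos_z = 1.5; radius = 1; height = 1.5; color = 'lime'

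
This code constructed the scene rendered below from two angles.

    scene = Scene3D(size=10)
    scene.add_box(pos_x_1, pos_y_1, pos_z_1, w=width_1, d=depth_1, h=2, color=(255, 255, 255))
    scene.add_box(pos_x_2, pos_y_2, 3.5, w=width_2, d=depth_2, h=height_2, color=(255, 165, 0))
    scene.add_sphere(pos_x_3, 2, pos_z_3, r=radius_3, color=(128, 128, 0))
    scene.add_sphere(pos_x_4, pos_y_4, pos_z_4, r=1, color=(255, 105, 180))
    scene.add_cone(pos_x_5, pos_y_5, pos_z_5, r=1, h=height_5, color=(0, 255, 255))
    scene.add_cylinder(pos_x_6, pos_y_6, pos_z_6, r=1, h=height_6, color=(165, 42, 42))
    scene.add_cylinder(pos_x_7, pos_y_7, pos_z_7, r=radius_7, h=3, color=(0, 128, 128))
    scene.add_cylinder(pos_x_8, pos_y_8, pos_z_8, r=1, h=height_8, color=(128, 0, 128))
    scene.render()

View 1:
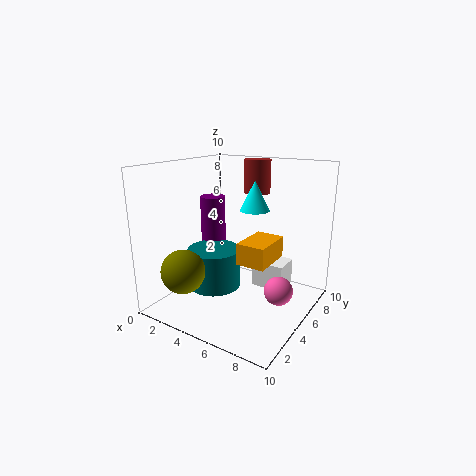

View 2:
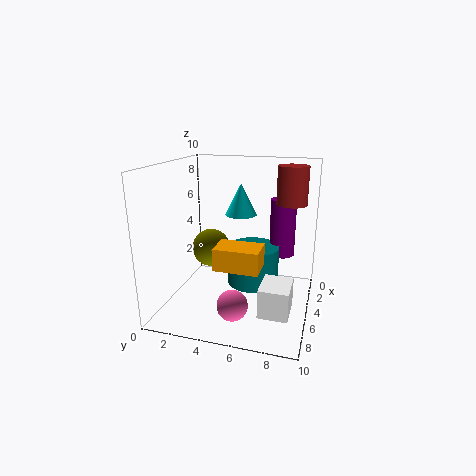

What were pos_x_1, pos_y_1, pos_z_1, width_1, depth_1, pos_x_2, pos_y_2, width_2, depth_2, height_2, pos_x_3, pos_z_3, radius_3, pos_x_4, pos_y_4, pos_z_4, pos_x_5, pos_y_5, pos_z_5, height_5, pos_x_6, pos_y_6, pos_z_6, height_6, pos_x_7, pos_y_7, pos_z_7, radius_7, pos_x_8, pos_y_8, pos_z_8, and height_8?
pos_x_1 = 5, pos_y_1 = 7, pos_z_1 = 0.5, width_1 = 2.5, depth_1 = 2, pos_x_2 = 5.5, pos_y_2 = 4, width_2 = 2, depth_2 = 3, height_2 = 1.5, pos_x_3 = 2.5, pos_z_3 = 3, radius_3 = 1.5, pos_x_4 = 8, pos_y_4 = 5.5, pos_z_4 = 1.5, pos_x_5 = 6, pos_y_5 = 5.5, pos_z_5 = 7, height_5 = 2, pos_x_6 = 4.5, pos_y_6 = 8.5, pos_z_6 = 7.5, height_6 = 2.5, pos_x_7 = 2.5, pos_y_7 = 5.5, pos_z_7 = 0.5, radius_7 = 2, pos_x_8 = 1, pos_y_8 = 7.5, pos_z_8 = 2.5, height_8 = 4.5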